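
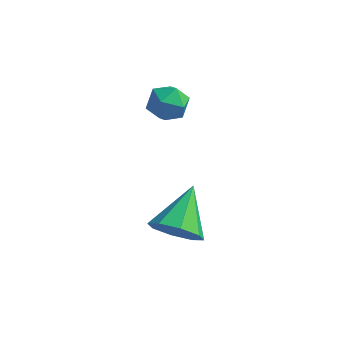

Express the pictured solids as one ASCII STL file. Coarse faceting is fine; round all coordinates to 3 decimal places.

solid 
facet normal -0.981 -0.136 0.140
outer loop
vertex -3.876 -0.663 2.687
vertex -3.734 -1.492 2.876
vertex -3.727 -0.9 3.502
endloop
endfacet
facet normal -0.791 0.534 0.300
outer loop
vertex -3.876 -0.663 2.687
vertex -3.727 -0.9 3.502
vertex -3.363 -0.184 3.188
endloop
endfacet
facet normal -0.494 0.823 -0.281
outer loop
vertex -3.876 -0.663 2.687
vertex -3.363 -0.184 3.188
vertex -3.146 -0.334 2.367
endloop
endfacet
facet normal -0.500 0.333 -0.799
outer loop
vertex -3.876 -0.663 2.687
vertex -3.146 -0.334 2.367
vertex -3.376 -1.142 2.174
endloop
endfacet
facet normal -0.802 -0.260 -0.538
outer loop
vertex -3.876 -0.663 2.687
vertex -3.376 -1.142 2.174
vertex -3.734 -1.492 2.876
endloop
endfacet
facet normal -0.293 0.505 0.812
outer loop
vertex -3.363 -0.184 3.188
vertex -3.727 -0.9 3.502
vertex -2.904 -0.718 3.686
endloop
endfacet
facet normal -0.601 -0.577 0.553
outer loop
vertex -3.727 -0.9 3.502
vertex -3.734 -1.492 2.876
vertex -3.134 -1.526 3.493
endloop
endfacet
facet normal -0.312 -0.777 -0.546
outer loop
vertex -3.734 -1.492 2.876
vertex -3.376 -1.142 2.174
vertex -2.917 -1.676 2.672
endloop
endfacet
facet normal 0.176 0.181 -0.968
outer loop
vertex -3.376 -1.142 2.174
vertex -3.146 -0.334 2.367
vertex -2.553 -0.96 2.358
endloop
endfacet
facet normal 0.187 0.974 -0.128
outer loop
vertex -3.146 -0.334 2.367
vertex -3.363 -0.184 3.188
vertex -2.546 -0.368 2.984
endloop
endfacet
facet normal 0.500 -0.333 0.799
outer loop
vertex -2.404 -1.197 3.173
vertex -2.904 -0.718 3.686
vertex -3.134 -1.526 3.493
endloop
endfacet
facet normal 0.494 -0.823 0.281
outer loop
vertex -2.404 -1.197 3.173
vertex -3.134 -1.526 3.493
vertex -2.917 -1.676 2.672
endloop
endfacet
facet normal 0.791 -0.534 -0.300
outer loop
vertex -2.404 -1.197 3.173
vertex -2.917 -1.676 2.672
vertex -2.553 -0.96 2.358
endloop
endfacet
facet normal 0.981 0.136 -0.140
outer loop
vertex -2.404 -1.197 3.173
vertex -2.553 -0.96 2.358
vertex -2.546 -0.368 2.984
endloop
endfacet
facet normal 0.802 0.260 0.538
outer loop
vertex -2.404 -1.197 3.173
vertex -2.546 -0.368 2.984
vertex -2.904 -0.718 3.686
endloop
endfacet
facet normal -0.176 -0.181 0.968
outer loop
vertex -3.134 -1.526 3.493
vertex -2.904 -0.718 3.686
vertex -3.727 -0.9 3.502
endloop
endfacet
facet normal -0.187 -0.974 0.128
outer loop
vertex -2.917 -1.676 2.672
vertex -3.134 -1.526 3.493
vertex -3.734 -1.492 2.876
endloop
endfacet
facet normal 0.293 -0.505 -0.812
outer loop
vertex -2.553 -0.96 2.358
vertex -2.917 -1.676 2.672
vertex -3.376 -1.142 2.174
endloop
endfacet
facet normal 0.601 0.577 -0.553
outer loop
vertex -2.546 -0.368 2.984
vertex -2.553 -0.96 2.358
vertex -3.146 -0.334 2.367
endloop
endfacet
facet normal 0.312 0.777 0.546
outer loop
vertex -2.904 -0.718 3.686
vertex -2.546 -0.368 2.984
vertex -3.363 -0.184 3.188
endloop
endfacet
facet normal 0.044 -0.849 -0.526
outer loop
vertex -1.167 -4.273 -0.531
vertex -1.565 -3.776 -1.366
vertex -0.597 -3.953 -0.999
endloop
endfacet
facet normal 0.616 0.051 0.786
outer loop
vertex -1.167 -4.273 -0.531
vertex -0.597 -3.953 -0.999
vertex -1.655 -2.044 -0.294
endloop
endfacet
facet normal 0.044 -0.849 -0.526
outer loop
vertex -0.597 -3.953 -0.999
vertex -1.565 -3.776 -1.366
vertex -0.594 -3.53 -1.682
endloop
endfacet
facet normal 0.883 0.397 0.250
outer loop
vertex -0.597 -3.953 -0.999
vertex -0.594 -3.53 -1.682
vertex -1.655 -2.044 -0.294
endloop
endfacet
facet normal 0.044 -0.850 -0.525
outer loop
vertex -0.594 -3.53 -1.682
vertex -1.565 -3.776 -1.366
vertex -1.16 -3.252 -2.18
endloop
endfacet
facet normal 0.620 0.724 -0.301
outer loop
vertex -0.594 -3.53 -1.682
vertex -1.16 -3.252 -2.18
vertex -1.655 -2.044 -0.294
endloop
endfacet
facet normal 0.044 -0.850 -0.525
outer loop
vertex -1.16 -3.252 -2.18
vertex -1.565 -3.776 -1.366
vertex -1.963 -3.28 -2.202
endloop
endfacet
facet normal -0.014 0.840 -0.542
outer loop
vertex -1.16 -3.252 -2.18
vertex -1.963 -3.28 -2.202
vertex -1.655 -2.044 -0.294
endloop
endfacet
facet normal 0.045 -0.850 -0.525
outer loop
vertex -1.963 -3.28 -2.202
vertex -1.565 -3.776 -1.366
vertex -2.533 -3.6 -1.733
endloop
endfacet
facet normal -0.655 0.678 -0.333
outer loop
vertex -1.963 -3.28 -2.202
vertex -2.533 -3.6 -1.733
vertex -1.655 -2.044 -0.294
endloop
endfacet
facet normal 0.045 -0.849 -0.526
outer loop
vertex -2.533 -3.6 -1.733
vertex -1.565 -3.776 -1.366
vertex -2.535 -4.023 -1.05
endloop
endfacet
facet normal -0.921 0.332 0.203
outer loop
vertex -2.533 -3.6 -1.733
vertex -2.535 -4.023 -1.05
vertex -1.655 -2.044 -0.294
endloop
endfacet
facet normal 0.045 -0.850 -0.525
outer loop
vertex -2.535 -4.023 -1.05
vertex -1.565 -3.776 -1.366
vertex -1.97 -4.301 -0.552
endloop
endfacet
facet normal -0.660 0.006 0.752
outer loop
vertex -2.535 -4.023 -1.05
vertex -1.97 -4.301 -0.552
vertex -1.655 -2.044 -0.294
endloop
endfacet
facet normal 0.043 -0.849 -0.526
outer loop
vertex -1.97 -4.301 -0.552
vertex -1.565 -3.776 -1.366
vertex -1.167 -4.273 -0.531
endloop
endfacet
facet normal -0.022 -0.110 0.994
outer loop
vertex -1.97 -4.301 -0.552
vertex -1.167 -4.273 -0.531
vertex -1.655 -2.044 -0.294
endloop
endfacet

endsolid


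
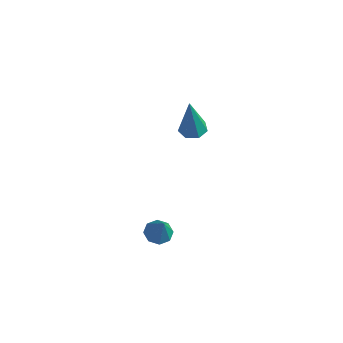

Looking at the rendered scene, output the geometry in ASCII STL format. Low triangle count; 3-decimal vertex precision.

solid 
facet normal -0.150 0.231 -0.961
outer loop
vertex -0.089 0.247 0.052
vertex -0.549 -0.035 0.056
vertex -0.474 0.487 0.17
endloop
endfacet
facet normal 0.570 0.742 0.353
outer loop
vertex -0.089 0.247 0.052
vertex -0.474 0.487 0.17
vertex -0.271 -0.465 1.844
endloop
endfacet
facet normal -0.150 0.231 -0.961
outer loop
vertex -0.474 0.487 0.17
vertex -0.549 -0.035 0.056
vertex -0.915 0.334 0.202
endloop
endfacet
facet normal -0.251 0.828 0.501
outer loop
vertex -0.474 0.487 0.17
vertex -0.915 0.334 0.202
vertex -0.271 -0.465 1.844
endloop
endfacet
facet normal -0.150 0.232 -0.961
outer loop
vertex -0.915 0.334 0.202
vertex -0.549 -0.035 0.056
vertex -1.081 -0.097 0.124
endloop
endfacet
facet normal -0.855 0.247 0.456
outer loop
vertex -0.915 0.334 0.202
vertex -1.081 -0.097 0.124
vertex -0.271 -0.465 1.844
endloop
endfacet
facet normal -0.150 0.232 -0.961
outer loop
vertex -1.081 -0.097 0.124
vertex -0.549 -0.035 0.056
vertex -0.847 -0.481 -0.005
endloop
endfacet
facet normal -0.787 -0.564 0.250
outer loop
vertex -1.081 -0.097 0.124
vertex -0.847 -0.481 -0.005
vertex -0.271 -0.465 1.844
endloop
endfacet
facet normal -0.149 0.231 -0.961
outer loop
vertex -0.847 -0.481 -0.005
vertex -0.549 -0.035 0.056
vertex -0.388 -0.53 -0.088
endloop
endfacet
facet normal -0.099 -0.994 0.039
outer loop
vertex -0.847 -0.481 -0.005
vertex -0.388 -0.53 -0.088
vertex -0.271 -0.465 1.844
endloop
endfacet
facet normal -0.151 0.231 -0.961
outer loop
vertex -0.388 -0.53 -0.088
vertex -0.549 -0.035 0.056
vertex -0.051 -0.205 -0.063
endloop
endfacet
facet normal 0.695 -0.719 -0.018
outer loop
vertex -0.388 -0.53 -0.088
vertex -0.051 -0.205 -0.063
vertex -0.271 -0.465 1.844
endloop
endfacet
facet normal -0.150 0.232 -0.961
outer loop
vertex -0.051 -0.205 -0.063
vertex -0.549 -0.035 0.056
vertex -0.089 0.247 0.052
endloop
endfacet
facet normal 0.991 0.052 0.121
outer loop
vertex -0.051 -0.205 -0.063
vertex -0.089 0.247 0.052
vertex -0.271 -0.465 1.844
endloop
endfacet
facet normal -0.470 0.205 -0.858
outer loop
vertex 0.7 -2.748 -4.066
vertex 0.328 -2.467 -3.795
vertex 0.801 -2.349 -4.026
endloop
endfacet
facet normal 0.964 -0.230 -0.136
outer loop
vertex 0.7 -2.748 -4.066
vertex 0.801 -2.349 -4.026
vertex 0.892 -2.713 -2.765
endloop
endfacet
facet normal -0.470 0.203 -0.859
outer loop
vertex 0.801 -2.349 -4.026
vertex 0.328 -2.467 -3.795
vertex 0.624 -2.019 -3.851
endloop
endfacet
facet normal 0.893 0.445 0.064
outer loop
vertex 0.801 -2.349 -4.026
vertex 0.624 -2.019 -3.851
vertex 0.892 -2.713 -2.765
endloop
endfacet
facet normal -0.473 0.205 -0.857
outer loop
vertex 0.624 -2.019 -3.851
vertex 0.328 -2.467 -3.795
vertex 0.274 -1.952 -3.642
endloop
endfacet
facet normal 0.406 0.812 0.419
outer loop
vertex 0.624 -2.019 -3.851
vertex 0.274 -1.952 -3.642
vertex 0.892 -2.713 -2.765
endloop
endfacet
facet normal -0.471 0.206 -0.858
outer loop
vertex 0.274 -1.952 -3.642
vertex 0.328 -2.467 -3.795
vertex -0.045 -2.186 -3.523
endloop
endfacet
facet normal -0.214 0.658 0.722
outer loop
vertex 0.274 -1.952 -3.642
vertex -0.045 -2.186 -3.523
vertex 0.892 -2.713 -2.765
endloop
endfacet
facet normal -0.471 0.205 -0.858
outer loop
vertex -0.045 -2.186 -3.523
vertex 0.328 -2.467 -3.795
vertex -0.146 -2.585 -3.563
endloop
endfacet
facet normal -0.602 0.073 0.795
outer loop
vertex -0.045 -2.186 -3.523
vertex -0.146 -2.585 -3.563
vertex 0.892 -2.713 -2.765
endloop
endfacet
facet normal -0.471 0.205 -0.858
outer loop
vertex -0.146 -2.585 -3.563
vertex 0.328 -2.467 -3.795
vertex 0.031 -2.915 -3.739
endloop
endfacet
facet normal -0.532 -0.603 0.595
outer loop
vertex -0.146 -2.585 -3.563
vertex 0.031 -2.915 -3.739
vertex 0.892 -2.713 -2.765
endloop
endfacet
facet normal -0.471 0.205 -0.858
outer loop
vertex 0.031 -2.915 -3.739
vertex 0.328 -2.467 -3.795
vertex 0.381 -2.982 -3.947
endloop
endfacet
facet normal -0.043 -0.970 0.239
outer loop
vertex 0.031 -2.915 -3.739
vertex 0.381 -2.982 -3.947
vertex 0.892 -2.713 -2.765
endloop
endfacet
facet normal -0.470 0.205 -0.858
outer loop
vertex 0.381 -2.982 -3.947
vertex 0.328 -2.467 -3.795
vertex 0.7 -2.748 -4.066
endloop
endfacet
facet normal 0.575 -0.816 -0.063
outer loop
vertex 0.381 -2.982 -3.947
vertex 0.7 -2.748 -4.066
vertex 0.892 -2.713 -2.765
endloop
endfacet

endsolid


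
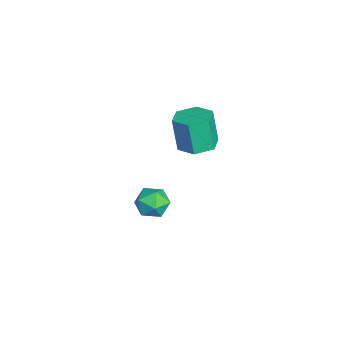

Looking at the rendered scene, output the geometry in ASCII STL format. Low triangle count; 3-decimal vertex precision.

solid 
facet normal 0.180 0.129 -0.975
outer loop
vertex 1.706 -0.18 2.657
vertex 0.79 0.075 2.522
vertex 1.447 0.742 2.731
endloop
endfacet
facet normal 0.946 0.249 0.207
outer loop
vertex 1.706 -0.18 2.657
vertex 1.447 0.742 2.731
vertex 1.386 -0.409 4.393
endloop
endfacet
facet normal 0.946 0.248 0.207
outer loop
vertex 1.386 -0.409 4.393
vertex 1.447 0.742 2.731
vertex 1.128 0.513 4.467
endloop
endfacet
facet normal -0.179 -0.128 0.975
outer loop
vertex 1.386 -0.409 4.393
vertex 1.128 0.513 4.467
vertex 0.47 -0.155 4.258
endloop
endfacet
facet normal 0.180 0.129 -0.975
outer loop
vertex 1.447 0.742 2.731
vertex 0.79 0.075 2.522
vertex 0.532 0.996 2.596
endloop
endfacet
facet normal 0.240 0.956 0.170
outer loop
vertex 1.447 0.742 2.731
vertex 0.532 0.996 2.596
vertex 1.128 0.513 4.467
endloop
endfacet
facet normal 0.240 0.956 0.170
outer loop
vertex 1.128 0.513 4.467
vertex 0.532 0.996 2.596
vertex 0.212 0.767 4.332
endloop
endfacet
facet normal -0.179 -0.128 0.975
outer loop
vertex 1.128 0.513 4.467
vertex 0.212 0.767 4.332
vertex 0.47 -0.155 4.258
endloop
endfacet
facet normal 0.179 0.129 -0.975
outer loop
vertex 0.532 0.996 2.596
vertex 0.79 0.075 2.522
vertex -0.126 0.329 2.387
endloop
endfacet
facet normal -0.706 0.708 -0.037
outer loop
vertex 0.532 0.996 2.596
vertex -0.126 0.329 2.387
vertex 0.212 0.767 4.332
endloop
endfacet
facet normal -0.706 0.708 -0.037
outer loop
vertex 0.212 0.767 4.332
vertex -0.126 0.329 2.387
vertex -0.446 0.1 4.123
endloop
endfacet
facet normal -0.180 -0.129 0.975
outer loop
vertex 0.212 0.767 4.332
vertex -0.446 0.1 4.123
vertex 0.47 -0.155 4.258
endloop
endfacet
facet normal 0.179 0.128 -0.975
outer loop
vertex -0.126 0.329 2.387
vertex 0.79 0.075 2.522
vertex 0.132 -0.593 2.313
endloop
endfacet
facet normal -0.946 -0.248 -0.207
outer loop
vertex -0.126 0.329 2.387
vertex 0.132 -0.593 2.313
vertex -0.446 0.1 4.123
endloop
endfacet
facet normal -0.946 -0.249 -0.207
outer loop
vertex -0.446 0.1 4.123
vertex 0.132 -0.593 2.313
vertex -0.187 -0.822 4.049
endloop
endfacet
facet normal -0.180 -0.129 0.975
outer loop
vertex -0.446 0.1 4.123
vertex -0.187 -0.822 4.049
vertex 0.47 -0.155 4.258
endloop
endfacet
facet normal 0.179 0.128 -0.975
outer loop
vertex 0.132 -0.593 2.313
vertex 0.79 0.075 2.522
vertex 1.048 -0.847 2.448
endloop
endfacet
facet normal -0.240 -0.956 -0.170
outer loop
vertex 0.132 -0.593 2.313
vertex 1.048 -0.847 2.448
vertex -0.187 -0.822 4.049
endloop
endfacet
facet normal -0.240 -0.956 -0.170
outer loop
vertex -0.187 -0.822 4.049
vertex 1.048 -0.847 2.448
vertex 0.728 -1.076 4.184
endloop
endfacet
facet normal -0.180 -0.129 0.975
outer loop
vertex -0.187 -0.822 4.049
vertex 0.728 -1.076 4.184
vertex 0.47 -0.155 4.258
endloop
endfacet
facet normal 0.180 0.129 -0.975
outer loop
vertex 1.048 -0.847 2.448
vertex 0.79 0.075 2.522
vertex 1.706 -0.18 2.657
endloop
endfacet
facet normal 0.706 -0.708 0.037
outer loop
vertex 1.048 -0.847 2.448
vertex 1.706 -0.18 2.657
vertex 0.728 -1.076 4.184
endloop
endfacet
facet normal 0.706 -0.708 0.037
outer loop
vertex 0.728 -1.076 4.184
vertex 1.706 -0.18 2.657
vertex 1.386 -0.409 4.393
endloop
endfacet
facet normal -0.179 -0.129 0.975
outer loop
vertex 0.728 -1.076 4.184
vertex 1.386 -0.409 4.393
vertex 0.47 -0.155 4.258
endloop
endfacet
facet normal 0.570 0.512 0.642
outer loop
vertex 0.332 -1.127 -2.011
vertex 0.158 -1.756 -1.355
vertex 0.886 -1.862 -1.916
endloop
endfacet
facet normal 0.800 0.599 -0.027
outer loop
vertex 0.332 -1.127 -2.011
vertex 0.886 -1.862 -1.916
vertex 0.641 -1.573 -2.761
endloop
endfacet
facet normal 0.263 0.873 -0.411
outer loop
vertex 0.332 -1.127 -2.011
vertex 0.641 -1.573 -2.761
vertex -0.239 -1.289 -2.721
endloop
endfacet
facet normal -0.298 0.954 0.022
outer loop
vertex 0.332 -1.127 -2.011
vertex -0.239 -1.289 -2.721
vertex -0.537 -1.402 -1.852
endloop
endfacet
facet normal -0.108 0.732 0.673
outer loop
vertex 0.332 -1.127 -2.011
vertex -0.537 -1.402 -1.852
vertex 0.158 -1.756 -1.355
endloop
endfacet
facet normal 0.955 -0.045 -0.293
outer loop
vertex 0.641 -1.573 -2.761
vertex 0.886 -1.862 -1.916
vertex 0.657 -2.478 -2.568
endloop
endfacet
facet normal 0.583 -0.186 0.791
outer loop
vertex 0.886 -1.862 -1.916
vertex 0.158 -1.756 -1.355
vertex 0.359 -2.591 -1.699
endloop
endfacet
facet normal -0.514 0.170 0.841
outer loop
vertex 0.158 -1.756 -1.355
vertex -0.537 -1.402 -1.852
vertex -0.521 -2.307 -1.659
endloop
endfacet
facet normal -0.821 0.530 -0.213
outer loop
vertex -0.537 -1.402 -1.852
vertex -0.239 -1.289 -2.721
vertex -0.766 -2.018 -2.504
endloop
endfacet
facet normal 0.087 0.397 -0.914
outer loop
vertex -0.239 -1.289 -2.721
vertex 0.641 -1.573 -2.761
vertex -0.038 -2.124 -3.065
endloop
endfacet
facet normal 0.298 -0.954 -0.022
outer loop
vertex -0.212 -2.753 -2.409
vertex 0.657 -2.478 -2.568
vertex 0.359 -2.591 -1.699
endloop
endfacet
facet normal -0.263 -0.873 0.411
outer loop
vertex -0.212 -2.753 -2.409
vertex 0.359 -2.591 -1.699
vertex -0.521 -2.307 -1.659
endloop
endfacet
facet normal -0.800 -0.599 0.027
outer loop
vertex -0.212 -2.753 -2.409
vertex -0.521 -2.307 -1.659
vertex -0.766 -2.018 -2.504
endloop
endfacet
facet normal -0.570 -0.512 -0.642
outer loop
vertex -0.212 -2.753 -2.409
vertex -0.766 -2.018 -2.504
vertex -0.038 -2.124 -3.065
endloop
endfacet
facet normal 0.108 -0.732 -0.673
outer loop
vertex -0.212 -2.753 -2.409
vertex -0.038 -2.124 -3.065
vertex 0.657 -2.478 -2.568
endloop
endfacet
facet normal 0.821 -0.530 0.213
outer loop
vertex 0.359 -2.591 -1.699
vertex 0.657 -2.478 -2.568
vertex 0.886 -1.862 -1.916
endloop
endfacet
facet normal -0.087 -0.397 0.914
outer loop
vertex -0.521 -2.307 -1.659
vertex 0.359 -2.591 -1.699
vertex 0.158 -1.756 -1.355
endloop
endfacet
facet normal -0.955 0.045 0.293
outer loop
vertex -0.766 -2.018 -2.504
vertex -0.521 -2.307 -1.659
vertex -0.537 -1.402 -1.852
endloop
endfacet
facet normal -0.583 0.186 -0.791
outer loop
vertex -0.038 -2.124 -3.065
vertex -0.766 -2.018 -2.504
vertex -0.239 -1.289 -2.721
endloop
endfacet
facet normal 0.514 -0.170 -0.841
outer loop
vertex 0.657 -2.478 -2.568
vertex -0.038 -2.124 -3.065
vertex 0.641 -1.573 -2.761
endloop
endfacet

endsolid


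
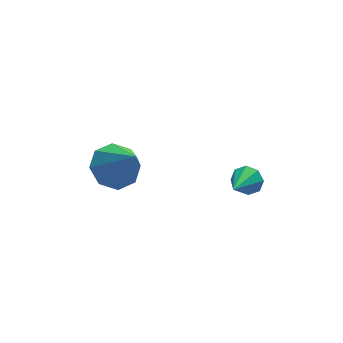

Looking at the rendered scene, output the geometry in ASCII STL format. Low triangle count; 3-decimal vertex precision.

solid 
facet normal 0.615 0.622 -0.485
outer loop
vertex 2.046 0.937 -4.052
vertex 1.774 1.399 -3.805
vertex 2.233 1.058 -3.66
endloop
endfacet
facet normal 0.398 -0.913 0.092
outer loop
vertex 2.046 0.937 -4.052
vertex 2.233 1.058 -3.66
vertex 0.926 0.541 -3.135
endloop
endfacet
facet normal 0.615 0.621 -0.487
outer loop
vertex 2.233 1.058 -3.66
vertex 1.774 1.399 -3.805
vertex 2.152 1.379 -3.353
endloop
endfacet
facet normal 0.489 -0.536 0.689
outer loop
vertex 2.233 1.058 -3.66
vertex 2.152 1.379 -3.353
vertex 0.926 0.541 -3.135
endloop
endfacet
facet normal 0.614 0.622 -0.486
outer loop
vertex 2.152 1.379 -3.353
vertex 1.774 1.399 -3.805
vertex 1.849 1.711 -3.311
endloop
endfacet
facet normal 0.161 0.022 0.987
outer loop
vertex 2.152 1.379 -3.353
vertex 1.849 1.711 -3.311
vertex 0.926 0.541 -3.135
endloop
endfacet
facet normal 0.615 0.622 -0.486
outer loop
vertex 1.849 1.711 -3.311
vertex 1.774 1.399 -3.805
vertex 1.502 1.861 -3.558
endloop
endfacet
facet normal -0.392 0.431 0.813
outer loop
vertex 1.849 1.711 -3.311
vertex 1.502 1.861 -3.558
vertex 0.926 0.541 -3.135
endloop
endfacet
facet normal 0.615 0.622 -0.485
outer loop
vertex 1.502 1.861 -3.558
vertex 1.774 1.399 -3.805
vertex 1.315 1.739 -3.951
endloop
endfacet
facet normal -0.850 0.455 0.263
outer loop
vertex 1.502 1.861 -3.558
vertex 1.315 1.739 -3.951
vertex 0.926 0.541 -3.135
endloop
endfacet
facet normal 0.615 0.621 -0.486
outer loop
vertex 1.315 1.739 -3.951
vertex 1.774 1.399 -3.805
vertex 1.396 1.419 -4.258
endloop
endfacet
facet normal -0.940 0.080 -0.331
outer loop
vertex 1.315 1.739 -3.951
vertex 1.396 1.419 -4.258
vertex 0.926 0.541 -3.135
endloop
endfacet
facet normal 0.615 0.621 -0.486
outer loop
vertex 1.396 1.419 -4.258
vertex 1.774 1.399 -3.805
vertex 1.699 1.086 -4.3
endloop
endfacet
facet normal -0.612 -0.478 -0.630
outer loop
vertex 1.396 1.419 -4.258
vertex 1.699 1.086 -4.3
vertex 0.926 0.541 -3.135
endloop
endfacet
facet normal 0.614 0.622 -0.486
outer loop
vertex 1.699 1.086 -4.3
vertex 1.774 1.399 -3.805
vertex 2.046 0.937 -4.052
endloop
endfacet
facet normal -0.057 -0.889 -0.454
outer loop
vertex 1.699 1.086 -4.3
vertex 2.046 0.937 -4.052
vertex 0.926 0.541 -3.135
endloop
endfacet
facet normal -0.207 0.573 -0.793
outer loop
vertex -1.942 2.136 -3.284
vertex -2.457 2.684 -2.753
vertex -1.571 2.663 -3.0
endloop
endfacet
facet normal 0.837 -0.539 -0.093
outer loop
vertex -1.942 2.136 -3.284
vertex -1.571 2.663 -3.0
vertex -2.063 1.596 -1.247
endloop
endfacet
facet normal -0.208 0.572 -0.794
outer loop
vertex -1.571 2.663 -3.0
vertex -2.457 2.684 -2.753
vertex -1.719 3.203 -2.572
endloop
endfacet
facet normal 0.957 0.033 0.289
outer loop
vertex -1.571 2.663 -3.0
vertex -1.719 3.203 -2.572
vertex -2.063 1.596 -1.247
endloop
endfacet
facet normal -0.208 0.573 -0.793
outer loop
vertex -1.719 3.203 -2.572
vertex -2.457 2.684 -2.753
vertex -2.299 3.438 -2.25
endloop
endfacet
facet normal 0.566 0.449 0.692
outer loop
vertex -1.719 3.203 -2.572
vertex -2.299 3.438 -2.25
vertex -2.063 1.596 -1.247
endloop
endfacet
facet normal -0.207 0.573 -0.793
outer loop
vertex -2.299 3.438 -2.25
vertex -2.457 2.684 -2.753
vertex -2.972 3.232 -2.223
endloop
endfacet
facet normal -0.107 0.465 0.879
outer loop
vertex -2.299 3.438 -2.25
vertex -2.972 3.232 -2.223
vertex -2.063 1.596 -1.247
endloop
endfacet
facet normal -0.207 0.573 -0.793
outer loop
vertex -2.972 3.232 -2.223
vertex -2.457 2.684 -2.753
vertex -3.343 2.705 -2.507
endloop
endfacet
facet normal -0.668 0.071 0.741
outer loop
vertex -2.972 3.232 -2.223
vertex -3.343 2.705 -2.507
vertex -2.063 1.596 -1.247
endloop
endfacet
facet normal -0.207 0.573 -0.793
outer loop
vertex -3.343 2.705 -2.507
vertex -2.457 2.684 -2.753
vertex -3.195 2.166 -2.935
endloop
endfacet
facet normal -0.787 -0.501 0.359
outer loop
vertex -3.343 2.705 -2.507
vertex -3.195 2.166 -2.935
vertex -2.063 1.596 -1.247
endloop
endfacet
facet normal -0.207 0.573 -0.793
outer loop
vertex -3.195 2.166 -2.935
vertex -2.457 2.684 -2.753
vertex -2.614 1.93 -3.257
endloop
endfacet
facet normal -0.397 -0.917 -0.044
outer loop
vertex -3.195 2.166 -2.935
vertex -2.614 1.93 -3.257
vertex -2.063 1.596 -1.247
endloop
endfacet
facet normal -0.208 0.573 -0.793
outer loop
vertex -2.614 1.93 -3.257
vertex -2.457 2.684 -2.753
vertex -1.942 2.136 -3.284
endloop
endfacet
facet normal 0.277 -0.933 -0.231
outer loop
vertex -2.614 1.93 -3.257
vertex -1.942 2.136 -3.284
vertex -2.063 1.596 -1.247
endloop
endfacet

endsolid


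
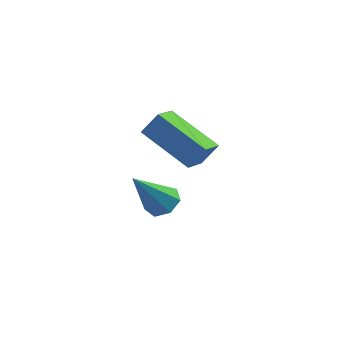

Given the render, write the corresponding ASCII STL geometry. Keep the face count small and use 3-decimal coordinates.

solid 
facet normal -0.541 -0.206 -0.816
outer loop
vertex 2.874 -4.904 -0.082
vertex 1.101 -4.082 0.886
vertex 3.118 -3.883 -0.501
endloop
endfacet
facet normal 0.813 -0.377 -0.445
outer loop
vertex 3.659 -3.678 0.314
vertex 2.874 -4.904 -0.082
vertex 3.118 -3.883 -0.501
endloop
endfacet
facet normal -0.541 -0.205 -0.816
outer loop
vertex 3.118 -3.883 -0.501
vertex 1.101 -4.082 0.886
vertex 1.346 -3.062 0.467
endloop
endfacet
facet normal 0.216 0.903 -0.371
outer loop
vertex 1.346 -3.062 0.467
vertex 3.659 -3.678 0.314
vertex 3.118 -3.883 -0.501
endloop
endfacet
facet normal -0.216 -0.903 0.371
outer loop
vertex 2.874 -4.904 -0.082
vertex 1.642 -3.877 1.701
vertex 1.101 -4.082 0.886
endloop
endfacet
facet normal 0.813 -0.377 -0.443
outer loop
vertex 3.414 -4.698 0.733
vertex 2.874 -4.904 -0.082
vertex 3.659 -3.678 0.314
endloop
endfacet
facet normal -0.216 -0.903 0.371
outer loop
vertex 3.414 -4.698 0.733
vertex 1.642 -3.877 1.701
vertex 2.874 -4.904 -0.082
endloop
endfacet
facet normal -0.812 0.378 0.444
outer loop
vertex 1.101 -4.082 0.886
vertex 1.642 -3.877 1.701
vertex 1.346 -3.062 0.467
endloop
endfacet
facet normal 0.216 0.903 -0.371
outer loop
vertex 1.886 -2.856 1.282
vertex 3.659 -3.678 0.314
vertex 1.346 -3.062 0.467
endloop
endfacet
facet normal -0.813 0.376 0.444
outer loop
vertex 1.346 -3.062 0.467
vertex 1.642 -3.877 1.701
vertex 1.886 -2.856 1.282
endloop
endfacet
facet normal 0.541 0.205 0.816
outer loop
vertex 1.886 -2.856 1.282
vertex 3.414 -4.698 0.733
vertex 3.659 -3.678 0.314
endloop
endfacet
facet normal 0.541 0.205 0.816
outer loop
vertex 1.642 -3.877 1.701
vertex 3.414 -4.698 0.733
vertex 1.886 -2.856 1.282
endloop
endfacet
facet normal 0.405 0.427 -0.808
outer loop
vertex 1.91 -2.176 -3.145
vertex 1.493 -2.594 -3.575
vertex 1.346 -1.934 -3.3
endloop
endfacet
facet normal 0.073 0.654 0.753
outer loop
vertex 1.91 -2.176 -3.145
vertex 1.346 -1.934 -3.3
vertex 0.647 -3.486 -1.885
endloop
endfacet
facet normal 0.406 0.427 -0.808
outer loop
vertex 1.346 -1.934 -3.3
vertex 1.493 -2.594 -3.575
vertex 0.893 -2.188 -3.662
endloop
endfacet
facet normal -0.664 0.645 0.379
outer loop
vertex 1.346 -1.934 -3.3
vertex 0.893 -2.188 -3.662
vertex 0.647 -3.486 -1.885
endloop
endfacet
facet normal 0.406 0.426 -0.809
outer loop
vertex 0.893 -2.188 -3.662
vertex 1.493 -2.594 -3.575
vertex 0.891 -2.748 -3.958
endloop
endfacet
facet normal -0.994 0.055 -0.097
outer loop
vertex 0.893 -2.188 -3.662
vertex 0.891 -2.748 -3.958
vertex 0.647 -3.486 -1.885
endloop
endfacet
facet normal 0.405 0.428 -0.808
outer loop
vertex 0.891 -2.748 -3.958
vertex 1.493 -2.594 -3.575
vertex 1.344 -3.192 -3.966
endloop
endfacet
facet normal -0.666 -0.674 -0.318
outer loop
vertex 0.891 -2.748 -3.958
vertex 1.344 -3.192 -3.966
vertex 0.647 -3.486 -1.885
endloop
endfacet
facet normal 0.406 0.427 -0.808
outer loop
vertex 1.344 -3.192 -3.966
vertex 1.493 -2.594 -3.575
vertex 1.908 -3.185 -3.679
endloop
endfacet
facet normal 0.071 -0.991 -0.116
outer loop
vertex 1.344 -3.192 -3.966
vertex 1.908 -3.185 -3.679
vertex 0.647 -3.486 -1.885
endloop
endfacet
facet normal 0.405 0.427 -0.809
outer loop
vertex 1.908 -3.185 -3.679
vertex 1.493 -2.594 -3.575
vertex 2.161 -2.733 -3.314
endloop
endfacet
facet normal 0.663 -0.658 0.356
outer loop
vertex 1.908 -3.185 -3.679
vertex 2.161 -2.733 -3.314
vertex 0.647 -3.486 -1.885
endloop
endfacet
facet normal 0.405 0.428 -0.808
outer loop
vertex 2.161 -2.733 -3.314
vertex 1.493 -2.594 -3.575
vertex 1.91 -2.176 -3.145
endloop
endfacet
facet normal 0.665 0.074 0.743
outer loop
vertex 2.161 -2.733 -3.314
vertex 1.91 -2.176 -3.145
vertex 0.647 -3.486 -1.885
endloop
endfacet

endsolid


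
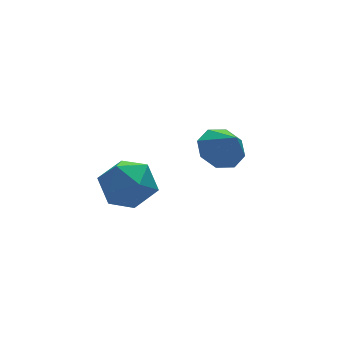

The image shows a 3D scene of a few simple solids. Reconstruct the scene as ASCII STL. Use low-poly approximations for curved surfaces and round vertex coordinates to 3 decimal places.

solid 
facet normal -0.845 0.119 0.521
outer loop
vertex -1.762 -1.463 1.597
vertex -1.885 -2.548 1.646
vertex -1.329 -2.025 2.429
endloop
endfacet
facet normal -0.392 0.655 0.646
outer loop
vertex -1.762 -1.463 1.597
vertex -1.329 -2.025 2.429
vertex -0.759 -1.219 1.958
endloop
endfacet
facet normal -0.244 0.969 0.024
outer loop
vertex -1.762 -1.463 1.597
vertex -0.759 -1.219 1.958
vertex -0.963 -1.244 0.884
endloop
endfacet
facet normal -0.607 0.628 -0.487
outer loop
vertex -1.762 -1.463 1.597
vertex -0.963 -1.244 0.884
vertex -1.659 -2.066 0.691
endloop
endfacet
facet normal -0.978 0.103 -0.180
outer loop
vertex -1.762 -1.463 1.597
vertex -1.659 -2.066 0.691
vertex -1.885 -2.548 1.646
endloop
endfacet
facet normal 0.214 0.375 0.902
outer loop
vertex -0.759 -1.219 1.958
vertex -1.329 -2.025 2.429
vertex -0.261 -2.154 2.229
endloop
endfacet
facet normal -0.520 -0.492 0.698
outer loop
vertex -1.329 -2.025 2.429
vertex -1.885 -2.548 1.646
vertex -0.957 -2.976 2.036
endloop
endfacet
facet normal -0.736 -0.518 -0.436
outer loop
vertex -1.885 -2.548 1.646
vertex -1.659 -2.066 0.691
vertex -1.161 -3.001 0.962
endloop
endfacet
facet normal -0.135 0.333 -0.933
outer loop
vertex -1.659 -2.066 0.691
vertex -0.963 -1.244 0.884
vertex -0.591 -2.195 0.491
endloop
endfacet
facet normal 0.453 0.885 -0.107
outer loop
vertex -0.963 -1.244 0.884
vertex -0.759 -1.219 1.958
vertex -0.035 -1.672 1.274
endloop
endfacet
facet normal 0.607 -0.628 0.487
outer loop
vertex -0.158 -2.757 1.323
vertex -0.261 -2.154 2.229
vertex -0.957 -2.976 2.036
endloop
endfacet
facet normal 0.244 -0.969 -0.024
outer loop
vertex -0.158 -2.757 1.323
vertex -0.957 -2.976 2.036
vertex -1.161 -3.001 0.962
endloop
endfacet
facet normal 0.392 -0.655 -0.646
outer loop
vertex -0.158 -2.757 1.323
vertex -1.161 -3.001 0.962
vertex -0.591 -2.195 0.491
endloop
endfacet
facet normal 0.845 -0.119 -0.521
outer loop
vertex -0.158 -2.757 1.323
vertex -0.591 -2.195 0.491
vertex -0.035 -1.672 1.274
endloop
endfacet
facet normal 0.978 -0.103 0.180
outer loop
vertex -0.158 -2.757 1.323
vertex -0.035 -1.672 1.274
vertex -0.261 -2.154 2.229
endloop
endfacet
facet normal 0.135 -0.333 0.933
outer loop
vertex -0.957 -2.976 2.036
vertex -0.261 -2.154 2.229
vertex -1.329 -2.025 2.429
endloop
endfacet
facet normal -0.453 -0.885 0.107
outer loop
vertex -1.161 -3.001 0.962
vertex -0.957 -2.976 2.036
vertex -1.885 -2.548 1.646
endloop
endfacet
facet normal -0.214 -0.375 -0.902
outer loop
vertex -0.591 -2.195 0.491
vertex -1.161 -3.001 0.962
vertex -1.659 -2.066 0.691
endloop
endfacet
facet normal 0.520 0.492 -0.698
outer loop
vertex -0.035 -1.672 1.274
vertex -0.591 -2.195 0.491
vertex -0.963 -1.244 0.884
endloop
endfacet
facet normal 0.736 0.518 0.436
outer loop
vertex -0.261 -2.154 2.229
vertex -0.035 -1.672 1.274
vertex -0.759 -1.219 1.958
endloop
endfacet
facet normal -0.116 0.602 -0.790
outer loop
vertex 3.33 -0.925 1.973
vertex 2.806 -1.542 1.58
vertex 2.665 -0.845 2.132
endloop
endfacet
facet normal 0.257 0.338 0.905
outer loop
vertex 3.33 -0.925 1.973
vertex 2.665 -0.845 2.132
vertex 2.954 -2.318 2.6
endloop
endfacet
facet normal -0.115 0.602 -0.790
outer loop
vertex 2.665 -0.845 2.132
vertex 2.806 -1.542 1.58
vertex 2.082 -1.173 1.967
endloop
endfacet
facet normal -0.375 0.213 0.902
outer loop
vertex 2.665 -0.845 2.132
vertex 2.082 -1.173 1.967
vertex 2.954 -2.318 2.6
endloop
endfacet
facet normal -0.116 0.602 -0.790
outer loop
vertex 2.082 -1.173 1.967
vertex 2.806 -1.542 1.58
vertex 1.923 -1.717 1.576
endloop
endfacet
facet normal -0.750 -0.227 0.621
outer loop
vertex 2.082 -1.173 1.967
vertex 1.923 -1.717 1.576
vertex 2.954 -2.318 2.6
endloop
endfacet
facet normal -0.116 0.602 -0.790
outer loop
vertex 1.923 -1.717 1.576
vertex 2.806 -1.542 1.58
vertex 2.281 -2.159 1.187
endloop
endfacet
facet normal -0.649 -0.726 0.227
outer loop
vertex 1.923 -1.717 1.576
vertex 2.281 -2.159 1.187
vertex 2.954 -2.318 2.6
endloop
endfacet
facet normal -0.115 0.602 -0.790
outer loop
vertex 2.281 -2.159 1.187
vertex 2.806 -1.542 1.58
vertex 2.947 -2.239 1.029
endloop
endfacet
facet normal -0.131 -0.990 -0.049
outer loop
vertex 2.281 -2.159 1.187
vertex 2.947 -2.239 1.029
vertex 2.954 -2.318 2.6
endloop
endfacet
facet normal -0.115 0.602 -0.790
outer loop
vertex 2.947 -2.239 1.029
vertex 2.806 -1.542 1.58
vertex 3.53 -1.911 1.194
endloop
endfacet
facet normal 0.500 -0.865 -0.046
outer loop
vertex 2.947 -2.239 1.029
vertex 3.53 -1.911 1.194
vertex 2.954 -2.318 2.6
endloop
endfacet
facet normal -0.115 0.602 -0.791
outer loop
vertex 3.53 -1.911 1.194
vertex 2.806 -1.542 1.58
vertex 3.688 -1.367 1.585
endloop
endfacet
facet normal 0.875 -0.423 0.236
outer loop
vertex 3.53 -1.911 1.194
vertex 3.688 -1.367 1.585
vertex 2.954 -2.318 2.6
endloop
endfacet
facet normal -0.115 0.601 -0.791
outer loop
vertex 3.688 -1.367 1.585
vertex 2.806 -1.542 1.58
vertex 3.33 -0.925 1.973
endloop
endfacet
facet normal 0.774 0.074 0.629
outer loop
vertex 3.688 -1.367 1.585
vertex 3.33 -0.925 1.973
vertex 2.954 -2.318 2.6
endloop
endfacet

endsolid


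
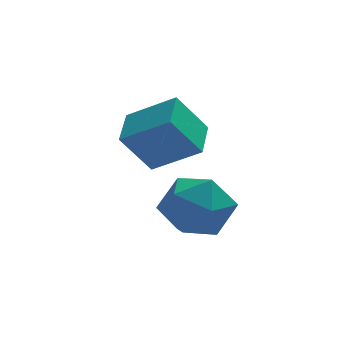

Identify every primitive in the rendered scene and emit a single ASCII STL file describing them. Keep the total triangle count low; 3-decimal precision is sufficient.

solid 
facet normal -0.575 -0.030 0.818
outer loop
vertex 0.884 0.693 -0.372
vertex 1.289 2.044 -0.037
vertex -0.546 1.364 -1.353
endloop
endfacet
facet normal -0.279 -0.932 -0.231
outer loop
vertex 0.431 1.416 -2.743
vertex 0.884 0.693 -0.372
vertex -0.546 1.364 -1.353
endloop
endfacet
facet normal -0.575 -0.031 0.818
outer loop
vertex -0.546 1.364 -1.353
vertex 1.289 2.044 -0.037
vertex -0.142 2.716 -1.018
endloop
endfacet
facet normal -0.769 0.361 -0.527
outer loop
vertex -0.142 2.716 -1.018
vertex 0.431 1.416 -2.743
vertex -0.546 1.364 -1.353
endloop
endfacet
facet normal 0.769 -0.361 0.527
outer loop
vertex 0.884 0.693 -0.372
vertex 2.266 2.096 -1.427
vertex 1.289 2.044 -0.037
endloop
endfacet
facet normal -0.279 -0.932 -0.231
outer loop
vertex 1.862 0.744 -1.762
vertex 0.884 0.693 -0.372
vertex 0.431 1.416 -2.743
endloop
endfacet
facet normal 0.769 -0.361 0.528
outer loop
vertex 1.862 0.744 -1.762
vertex 2.266 2.096 -1.427
vertex 0.884 0.693 -0.372
endloop
endfacet
facet normal 0.279 0.932 0.231
outer loop
vertex 1.289 2.044 -0.037
vertex 2.266 2.096 -1.427
vertex -0.142 2.716 -1.018
endloop
endfacet
facet normal -0.769 0.361 -0.528
outer loop
vertex 0.836 2.767 -2.408
vertex 0.431 1.416 -2.743
vertex -0.142 2.716 -1.018
endloop
endfacet
facet normal 0.279 0.932 0.231
outer loop
vertex -0.142 2.716 -1.018
vertex 2.266 2.096 -1.427
vertex 0.836 2.767 -2.408
endloop
endfacet
facet normal 0.575 0.030 -0.818
outer loop
vertex 0.836 2.767 -2.408
vertex 1.862 0.744 -1.762
vertex 0.431 1.416 -2.743
endloop
endfacet
facet normal 0.575 0.031 -0.817
outer loop
vertex 2.266 2.096 -1.427
vertex 1.862 0.744 -1.762
vertex 0.836 2.767 -2.408
endloop
endfacet
facet normal -0.826 0.213 0.521
outer loop
vertex 0.251 -0.786 -3.143
vertex 0.651 -1.517 -2.21
vertex 0.954 -0.303 -2.227
endloop
endfacet
facet normal -0.646 0.757 0.097
outer loop
vertex 0.251 -0.786 -3.143
vertex 0.954 -0.303 -2.227
vertex 1.163 0.027 -3.416
endloop
endfacet
facet normal -0.633 0.517 -0.576
outer loop
vertex 0.251 -0.786 -3.143
vertex 1.163 0.027 -3.416
vertex 0.99 -0.984 -4.134
endloop
endfacet
facet normal -0.806 -0.176 -0.566
outer loop
vertex 0.251 -0.786 -3.143
vertex 0.99 -0.984 -4.134
vertex 0.674 -1.938 -3.388
endloop
endfacet
facet normal -0.925 -0.363 0.112
outer loop
vertex 0.251 -0.786 -3.143
vertex 0.674 -1.938 -3.388
vertex 0.651 -1.517 -2.21
endloop
endfacet
facet normal 0.015 0.963 0.270
outer loop
vertex 1.163 0.027 -3.416
vertex 0.954 -0.303 -2.227
vertex 2.126 -0.202 -2.652
endloop
endfacet
facet normal -0.277 0.082 0.957
outer loop
vertex 0.954 -0.303 -2.227
vertex 0.651 -1.517 -2.21
vertex 1.81 -1.156 -1.906
endloop
endfacet
facet normal -0.436 -0.850 0.295
outer loop
vertex 0.651 -1.517 -2.21
vertex 0.674 -1.938 -3.388
vertex 1.637 -2.167 -2.624
endloop
endfacet
facet normal -0.244 -0.546 -0.802
outer loop
vertex 0.674 -1.938 -3.388
vertex 0.99 -0.984 -4.134
vertex 1.846 -1.837 -3.813
endloop
endfacet
facet normal 0.035 0.575 -0.818
outer loop
vertex 0.99 -0.984 -4.134
vertex 1.163 0.027 -3.416
vertex 2.149 -0.623 -3.83
endloop
endfacet
facet normal 0.806 0.176 0.566
outer loop
vertex 2.549 -1.354 -2.897
vertex 2.126 -0.202 -2.652
vertex 1.81 -1.156 -1.906
endloop
endfacet
facet normal 0.633 -0.517 0.576
outer loop
vertex 2.549 -1.354 -2.897
vertex 1.81 -1.156 -1.906
vertex 1.637 -2.167 -2.624
endloop
endfacet
facet normal 0.646 -0.757 -0.097
outer loop
vertex 2.549 -1.354 -2.897
vertex 1.637 -2.167 -2.624
vertex 1.846 -1.837 -3.813
endloop
endfacet
facet normal 0.826 -0.213 -0.521
outer loop
vertex 2.549 -1.354 -2.897
vertex 1.846 -1.837 -3.813
vertex 2.149 -0.623 -3.83
endloop
endfacet
facet normal 0.925 0.363 -0.112
outer loop
vertex 2.549 -1.354 -2.897
vertex 2.149 -0.623 -3.83
vertex 2.126 -0.202 -2.652
endloop
endfacet
facet normal 0.244 0.546 0.802
outer loop
vertex 1.81 -1.156 -1.906
vertex 2.126 -0.202 -2.652
vertex 0.954 -0.303 -2.227
endloop
endfacet
facet normal -0.035 -0.575 0.818
outer loop
vertex 1.637 -2.167 -2.624
vertex 1.81 -1.156 -1.906
vertex 0.651 -1.517 -2.21
endloop
endfacet
facet normal -0.015 -0.963 -0.270
outer loop
vertex 1.846 -1.837 -3.813
vertex 1.637 -2.167 -2.624
vertex 0.674 -1.938 -3.388
endloop
endfacet
facet normal 0.277 -0.082 -0.957
outer loop
vertex 2.149 -0.623 -3.83
vertex 1.846 -1.837 -3.813
vertex 0.99 -0.984 -4.134
endloop
endfacet
facet normal 0.436 0.850 -0.295
outer loop
vertex 2.126 -0.202 -2.652
vertex 2.149 -0.623 -3.83
vertex 1.163 0.027 -3.416
endloop
endfacet

endsolid


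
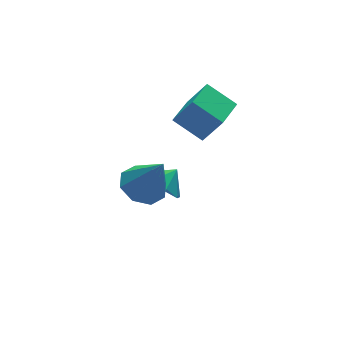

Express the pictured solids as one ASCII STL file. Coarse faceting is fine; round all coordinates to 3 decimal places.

solid 
facet normal -0.783 -0.618 0.076
outer loop
vertex 1.513 0.091 3.262
vertex 0.906 0.689 1.861
vertex 2.313 -1.024 2.44
endloop
endfacet
facet normal 0.370 -0.365 0.855
outer loop
vertex 3.574 -0.029 2.319
vertex 1.513 0.091 3.262
vertex 2.313 -1.024 2.44
endloop
endfacet
facet normal -0.783 -0.618 0.074
outer loop
vertex 2.313 -1.024 2.44
vertex 0.906 0.689 1.861
vertex 1.707 -0.425 1.038
endloop
endfacet
facet normal 0.500 -0.697 -0.514
outer loop
vertex 1.707 -0.425 1.038
vertex 3.574 -0.029 2.319
vertex 2.313 -1.024 2.44
endloop
endfacet
facet normal -0.500 0.697 0.514
outer loop
vertex 1.513 0.091 3.262
vertex 2.167 1.684 1.74
vertex 0.906 0.689 1.861
endloop
endfacet
facet normal 0.370 -0.365 0.854
outer loop
vertex 2.773 1.085 3.142
vertex 1.513 0.091 3.262
vertex 3.574 -0.029 2.319
endloop
endfacet
facet normal -0.501 0.697 0.514
outer loop
vertex 2.773 1.085 3.142
vertex 2.167 1.684 1.74
vertex 1.513 0.091 3.262
endloop
endfacet
facet normal -0.370 0.365 -0.854
outer loop
vertex 0.906 0.689 1.861
vertex 2.167 1.684 1.74
vertex 1.707 -0.425 1.038
endloop
endfacet
facet normal 0.501 -0.697 -0.514
outer loop
vertex 2.967 0.569 0.918
vertex 3.574 -0.029 2.319
vertex 1.707 -0.425 1.038
endloop
endfacet
facet normal -0.369 0.365 -0.855
outer loop
vertex 1.707 -0.425 1.038
vertex 2.167 1.684 1.74
vertex 2.967 0.569 0.918
endloop
endfacet
facet normal 0.782 0.618 -0.075
outer loop
vertex 2.967 0.569 0.918
vertex 2.773 1.085 3.142
vertex 3.574 -0.029 2.319
endloop
endfacet
facet normal 0.783 0.617 -0.075
outer loop
vertex 2.167 1.684 1.74
vertex 2.773 1.085 3.142
vertex 2.967 0.569 0.918
endloop
endfacet
facet normal -0.237 0.390 -0.890
outer loop
vertex -1.483 -2.077 1.945
vertex -2.292 -2.713 1.882
vertex -2.137 -1.765 2.256
endloop
endfacet
facet normal 0.559 0.589 0.584
outer loop
vertex -1.483 -2.077 1.945
vertex -2.137 -1.765 2.256
vertex -1.808 -3.507 3.698
endloop
endfacet
facet normal -0.237 0.390 -0.890
outer loop
vertex -2.137 -1.765 2.256
vertex -2.292 -2.713 1.882
vertex -2.882 -2.008 2.348
endloop
endfacet
facet normal -0.107 0.622 0.776
outer loop
vertex -2.137 -1.765 2.256
vertex -2.882 -2.008 2.348
vertex -1.808 -3.507 3.698
endloop
endfacet
facet normal -0.237 0.390 -0.890
outer loop
vertex -2.882 -2.008 2.348
vertex -2.292 -2.713 1.882
vertex -3.28 -2.664 2.167
endloop
endfacet
facet normal -0.652 0.193 0.733
outer loop
vertex -2.882 -2.008 2.348
vertex -3.28 -2.664 2.167
vertex -1.808 -3.507 3.698
endloop
endfacet
facet normal -0.237 0.389 -0.890
outer loop
vertex -3.28 -2.664 2.167
vertex -2.292 -2.713 1.882
vertex -3.1 -3.348 1.82
endloop
endfacet
facet normal -0.756 -0.443 0.482
outer loop
vertex -3.28 -2.664 2.167
vertex -3.1 -3.348 1.82
vertex -1.808 -3.507 3.698
endloop
endfacet
facet normal -0.238 0.389 -0.890
outer loop
vertex -3.1 -3.348 1.82
vertex -2.292 -2.713 1.882
vertex -2.446 -3.66 1.509
endloop
endfacet
facet normal -0.358 -0.918 0.169
outer loop
vertex -3.1 -3.348 1.82
vertex -2.446 -3.66 1.509
vertex -1.808 -3.507 3.698
endloop
endfacet
facet normal -0.237 0.389 -0.890
outer loop
vertex -2.446 -3.66 1.509
vertex -2.292 -2.713 1.882
vertex -1.702 -3.417 1.417
endloop
endfacet
facet normal 0.308 -0.951 -0.023
outer loop
vertex -2.446 -3.66 1.509
vertex -1.702 -3.417 1.417
vertex -1.808 -3.507 3.698
endloop
endfacet
facet normal -0.237 0.389 -0.890
outer loop
vertex -1.702 -3.417 1.417
vertex -2.292 -2.713 1.882
vertex -1.303 -2.762 1.597
endloop
endfacet
facet normal 0.852 -0.524 0.019
outer loop
vertex -1.702 -3.417 1.417
vertex -1.303 -2.762 1.597
vertex -1.808 -3.507 3.698
endloop
endfacet
facet normal -0.237 0.390 -0.890
outer loop
vertex -1.303 -2.762 1.597
vertex -2.292 -2.713 1.882
vertex -1.483 -2.077 1.945
endloop
endfacet
facet normal 0.956 0.114 0.270
outer loop
vertex -1.303 -2.762 1.597
vertex -1.483 -2.077 1.945
vertex -1.808 -3.507 3.698
endloop
endfacet
facet normal -0.769 -0.061 -0.636
outer loop
vertex 0.806 -0.138 -2.664
vertex 0.217 0.409 -2.004
vertex 0.851 0.646 -2.794
endloop
endfacet
facet normal 0.991 -0.076 -0.114
outer loop
vertex 0.806 -0.138 -2.664
vertex 0.851 0.646 -2.794
vertex 1.003 0.471 -1.356
endloop
endfacet
facet normal -0.769 -0.062 -0.636
outer loop
vertex 0.851 0.646 -2.794
vertex 0.217 0.409 -2.004
vertex 0.524 1.291 -2.461
endloop
endfacet
facet normal 0.884 0.467 -0.037
outer loop
vertex 0.851 0.646 -2.794
vertex 0.524 1.291 -2.461
vertex 1.003 0.471 -1.356
endloop
endfacet
facet normal -0.770 -0.061 -0.635
outer loop
vertex 0.524 1.291 -2.461
vertex 0.217 0.409 -2.004
vertex 0.018 1.419 -1.86
endloop
endfacet
facet normal 0.568 0.759 0.317
outer loop
vertex 0.524 1.291 -2.461
vertex 0.018 1.419 -1.86
vertex 1.003 0.471 -1.356
endloop
endfacet
facet normal -0.769 -0.061 -0.636
outer loop
vertex 0.018 1.419 -1.86
vertex 0.217 0.409 -2.004
vertex -0.372 0.955 -1.344
endloop
endfacet
facet normal 0.229 0.632 0.741
outer loop
vertex 0.018 1.419 -1.86
vertex -0.372 0.955 -1.344
vertex 1.003 0.471 -1.356
endloop
endfacet
facet normal -0.770 -0.062 -0.635
outer loop
vertex -0.372 0.955 -1.344
vertex 0.217 0.409 -2.004
vertex -0.416 0.171 -1.214
endloop
endfacet
facet normal 0.065 0.160 0.985
outer loop
vertex -0.372 0.955 -1.344
vertex -0.416 0.171 -1.214
vertex 1.003 0.471 -1.356
endloop
endfacet
facet normal -0.770 -0.062 -0.635
outer loop
vertex -0.416 0.171 -1.214
vertex 0.217 0.409 -2.004
vertex -0.089 -0.474 -1.547
endloop
endfacet
facet normal 0.172 -0.382 0.908
outer loop
vertex -0.416 0.171 -1.214
vertex -0.089 -0.474 -1.547
vertex 1.003 0.471 -1.356
endloop
endfacet
facet normal -0.770 -0.062 -0.635
outer loop
vertex -0.089 -0.474 -1.547
vertex 0.217 0.409 -2.004
vertex 0.417 -0.602 -2.148
endloop
endfacet
facet normal 0.487 -0.675 0.554
outer loop
vertex -0.089 -0.474 -1.547
vertex 0.417 -0.602 -2.148
vertex 1.003 0.471 -1.356
endloop
endfacet
facet normal -0.770 -0.062 -0.636
outer loop
vertex 0.417 -0.602 -2.148
vertex 0.217 0.409 -2.004
vertex 0.806 -0.138 -2.664
endloop
endfacet
facet normal 0.826 -0.548 0.131
outer loop
vertex 0.417 -0.602 -2.148
vertex 0.806 -0.138 -2.664
vertex 1.003 0.471 -1.356
endloop
endfacet

endsolid


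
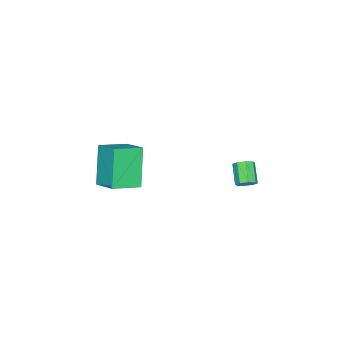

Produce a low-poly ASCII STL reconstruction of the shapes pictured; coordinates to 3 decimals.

solid 
facet normal -0.479 -0.254 0.840
outer loop
vertex 2.538 -2.582 4.747
vertex 2.975 -1.47 5.332
vertex 1.373 -1.886 4.294
endloop
endfacet
facet normal -0.328 -0.836 -0.440
outer loop
vertex 2.345 -1.37 2.588
vertex 2.538 -2.582 4.747
vertex 1.373 -1.886 4.294
endloop
endfacet
facet normal -0.479 -0.254 0.841
outer loop
vertex 1.373 -1.886 4.294
vertex 2.975 -1.47 5.332
vertex 1.811 -0.774 4.879
endloop
endfacet
facet normal -0.814 0.487 -0.316
outer loop
vertex 1.811 -0.774 4.879
vertex 2.345 -1.37 2.588
vertex 1.373 -1.886 4.294
endloop
endfacet
facet normal 0.814 -0.487 0.317
outer loop
vertex 2.538 -2.582 4.747
vertex 3.947 -0.954 3.626
vertex 2.975 -1.47 5.332
endloop
endfacet
facet normal -0.329 -0.836 -0.440
outer loop
vertex 3.509 -2.066 3.041
vertex 2.538 -2.582 4.747
vertex 2.345 -1.37 2.588
endloop
endfacet
facet normal 0.814 -0.487 0.316
outer loop
vertex 3.509 -2.066 3.041
vertex 3.947 -0.954 3.626
vertex 2.538 -2.582 4.747
endloop
endfacet
facet normal 0.329 0.836 0.440
outer loop
vertex 2.975 -1.47 5.332
vertex 3.947 -0.954 3.626
vertex 1.811 -0.774 4.879
endloop
endfacet
facet normal -0.814 0.486 -0.316
outer loop
vertex 2.782 -0.258 3.173
vertex 2.345 -1.37 2.588
vertex 1.811 -0.774 4.879
endloop
endfacet
facet normal 0.328 0.836 0.440
outer loop
vertex 1.811 -0.774 4.879
vertex 3.947 -0.954 3.626
vertex 2.782 -0.258 3.173
endloop
endfacet
facet normal 0.479 0.254 -0.840
outer loop
vertex 2.782 -0.258 3.173
vertex 3.509 -2.066 3.041
vertex 2.345 -1.37 2.588
endloop
endfacet
facet normal 0.478 0.254 -0.841
outer loop
vertex 3.947 -0.954 3.626
vertex 3.509 -2.066 3.041
vertex 2.782 -0.258 3.173
endloop
endfacet
facet normal 0.616 0.494 -0.614
outer loop
vertex -2.042 2.253 0.964
vertex -2.263 2.03 0.563
vertex -2.344 2.459 0.827
endloop
endfacet
facet normal 0.151 0.691 0.707
outer loop
vertex -2.042 2.253 0.964
vertex -2.344 2.459 0.827
vertex -2.735 1.693 1.659
endloop
endfacet
facet normal 0.149 0.692 0.707
outer loop
vertex -2.735 1.693 1.659
vertex -2.344 2.459 0.827
vertex -3.038 1.898 1.522
endloop
endfacet
facet normal -0.614 -0.496 0.614
outer loop
vertex -2.735 1.693 1.659
vertex -3.038 1.898 1.522
vertex -2.957 1.47 1.257
endloop
endfacet
facet normal 0.612 0.495 -0.617
outer loop
vertex -2.344 2.459 0.827
vertex -2.263 2.03 0.563
vertex -2.6 2.413 0.536
endloop
endfacet
facet normal -0.442 0.860 0.253
outer loop
vertex -2.344 2.459 0.827
vertex -2.6 2.413 0.536
vertex -3.038 1.898 1.522
endloop
endfacet
facet normal -0.444 0.860 0.252
outer loop
vertex -3.038 1.898 1.522
vertex -2.6 2.413 0.536
vertex -3.293 1.852 1.23
endloop
endfacet
facet normal -0.614 -0.496 0.614
outer loop
vertex -3.038 1.898 1.522
vertex -3.293 1.852 1.23
vertex -2.957 1.47 1.257
endloop
endfacet
facet normal 0.613 0.496 -0.614
outer loop
vertex -2.6 2.413 0.536
vertex -2.263 2.03 0.563
vertex -2.658 2.143 0.26
endloop
endfacet
facet normal -0.776 0.525 -0.350
outer loop
vertex -2.6 2.413 0.536
vertex -2.658 2.143 0.26
vertex -3.293 1.852 1.23
endloop
endfacet
facet normal -0.776 0.525 -0.350
outer loop
vertex -3.293 1.852 1.23
vertex -2.658 2.143 0.26
vertex -3.351 1.582 0.954
endloop
endfacet
facet normal -0.613 -0.496 0.614
outer loop
vertex -3.293 1.852 1.23
vertex -3.351 1.582 0.954
vertex -2.957 1.47 1.257
endloop
endfacet
facet normal 0.613 0.497 -0.614
outer loop
vertex -2.658 2.143 0.26
vertex -2.263 2.03 0.563
vertex -2.485 1.807 0.161
endloop
endfacet
facet normal -0.654 -0.117 -0.747
outer loop
vertex -2.658 2.143 0.26
vertex -2.485 1.807 0.161
vertex -3.351 1.582 0.954
endloop
endfacet
facet normal -0.654 -0.119 -0.747
outer loop
vertex -3.351 1.582 0.954
vertex -2.485 1.807 0.161
vertex -3.178 1.247 0.856
endloop
endfacet
facet normal -0.613 -0.496 0.614
outer loop
vertex -3.351 1.582 0.954
vertex -3.178 1.247 0.856
vertex -2.957 1.47 1.257
endloop
endfacet
facet normal 0.614 0.496 -0.614
outer loop
vertex -2.485 1.807 0.161
vertex -2.263 2.03 0.563
vertex -2.182 1.602 0.298
endloop
endfacet
facet normal -0.149 -0.692 -0.706
outer loop
vertex -2.485 1.807 0.161
vertex -2.182 1.602 0.298
vertex -3.178 1.247 0.856
endloop
endfacet
facet normal -0.150 -0.691 -0.707
outer loop
vertex -3.178 1.247 0.856
vertex -2.182 1.602 0.298
vertex -2.876 1.041 0.993
endloop
endfacet
facet normal -0.616 -0.494 0.614
outer loop
vertex -3.178 1.247 0.856
vertex -2.876 1.041 0.993
vertex -2.957 1.47 1.257
endloop
endfacet
facet normal 0.614 0.496 -0.614
outer loop
vertex -2.182 1.602 0.298
vertex -2.263 2.03 0.563
vertex -1.927 1.648 0.59
endloop
endfacet
facet normal 0.443 -0.860 -0.252
outer loop
vertex -2.182 1.602 0.298
vertex -1.927 1.648 0.59
vertex -2.876 1.041 0.993
endloop
endfacet
facet normal 0.443 -0.860 -0.253
outer loop
vertex -2.876 1.041 0.993
vertex -1.927 1.648 0.59
vertex -2.62 1.087 1.284
endloop
endfacet
facet normal -0.612 -0.495 0.617
outer loop
vertex -2.876 1.041 0.993
vertex -2.62 1.087 1.284
vertex -2.957 1.47 1.257
endloop
endfacet
facet normal 0.613 0.496 -0.614
outer loop
vertex -1.927 1.648 0.59
vertex -2.263 2.03 0.563
vertex -1.869 1.918 0.866
endloop
endfacet
facet normal 0.776 -0.525 0.350
outer loop
vertex -1.927 1.648 0.59
vertex -1.869 1.918 0.866
vertex -2.62 1.087 1.284
endloop
endfacet
facet normal 0.776 -0.525 0.350
outer loop
vertex -2.62 1.087 1.284
vertex -1.869 1.918 0.866
vertex -2.562 1.357 1.56
endloop
endfacet
facet normal -0.613 -0.496 0.614
outer loop
vertex -2.62 1.087 1.284
vertex -2.562 1.357 1.56
vertex -2.957 1.47 1.257
endloop
endfacet
facet normal 0.613 0.496 -0.614
outer loop
vertex -1.869 1.918 0.866
vertex -2.263 2.03 0.563
vertex -2.042 2.253 0.964
endloop
endfacet
facet normal 0.653 0.118 0.748
outer loop
vertex -1.869 1.918 0.866
vertex -2.042 2.253 0.964
vertex -2.562 1.357 1.56
endloop
endfacet
facet normal 0.655 0.117 0.747
outer loop
vertex -2.562 1.357 1.56
vertex -2.042 2.253 0.964
vertex -2.735 1.693 1.659
endloop
endfacet
facet normal -0.613 -0.497 0.614
outer loop
vertex -2.562 1.357 1.56
vertex -2.735 1.693 1.659
vertex -2.957 1.47 1.257
endloop
endfacet

endsolid


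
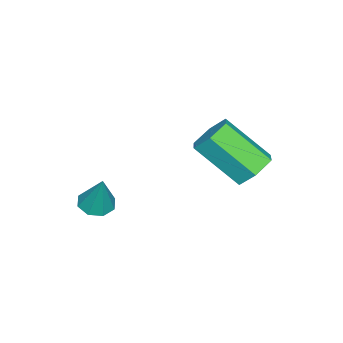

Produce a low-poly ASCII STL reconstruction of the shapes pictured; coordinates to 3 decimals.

solid 
facet normal -0.250 -0.285 -0.925
outer loop
vertex 0.873 -2.08 0.468
vertex 0.523 -2.461 0.68
vertex 0.478 -1.925 0.527
endloop
endfacet
facet normal 0.366 0.931 0.003
outer loop
vertex 0.873 -2.08 0.468
vertex 0.478 -1.925 0.527
vertex 0.857 -2.079 1.92
endloop
endfacet
facet normal -0.248 -0.285 -0.926
outer loop
vertex 0.478 -1.925 0.527
vertex 0.523 -2.461 0.68
vertex 0.109 -2.084 0.675
endloop
endfacet
facet normal -0.323 0.927 0.190
outer loop
vertex 0.478 -1.925 0.527
vertex 0.109 -2.084 0.675
vertex 0.857 -2.079 1.92
endloop
endfacet
facet normal -0.250 -0.287 -0.925
outer loop
vertex 0.109 -2.084 0.675
vertex 0.523 -2.461 0.68
vertex -0.018 -2.464 0.827
endloop
endfacet
facet normal -0.770 0.442 0.461
outer loop
vertex 0.109 -2.084 0.675
vertex -0.018 -2.464 0.827
vertex 0.857 -2.079 1.92
endloop
endfacet
facet normal -0.250 -0.284 -0.926
outer loop
vertex -0.018 -2.464 0.827
vertex 0.523 -2.461 0.68
vertex 0.172 -2.843 0.892
endloop
endfacet
facet normal -0.713 -0.245 0.657
outer loop
vertex -0.018 -2.464 0.827
vertex 0.172 -2.843 0.892
vertex 0.857 -2.079 1.92
endloop
endfacet
facet normal -0.248 -0.286 -0.926
outer loop
vertex 0.172 -2.843 0.892
vertex 0.523 -2.461 0.68
vertex 0.567 -2.998 0.834
endloop
endfacet
facet normal -0.187 -0.725 0.663
outer loop
vertex 0.172 -2.843 0.892
vertex 0.567 -2.998 0.834
vertex 0.857 -2.079 1.92
endloop
endfacet
facet normal -0.250 -0.286 -0.925
outer loop
vertex 0.567 -2.998 0.834
vertex 0.523 -2.461 0.68
vertex 0.936 -2.839 0.685
endloop
endfacet
facet normal 0.503 -0.721 0.476
outer loop
vertex 0.567 -2.998 0.834
vertex 0.936 -2.839 0.685
vertex 0.857 -2.079 1.92
endloop
endfacet
facet normal -0.250 -0.286 -0.925
outer loop
vertex 0.936 -2.839 0.685
vertex 0.523 -2.461 0.68
vertex 1.063 -2.458 0.533
endloop
endfacet
facet normal 0.950 -0.235 0.205
outer loop
vertex 0.936 -2.839 0.685
vertex 1.063 -2.458 0.533
vertex 0.857 -2.079 1.92
endloop
endfacet
facet normal -0.250 -0.285 -0.925
outer loop
vertex 1.063 -2.458 0.533
vertex 0.523 -2.461 0.68
vertex 0.873 -2.08 0.468
endloop
endfacet
facet normal 0.893 0.450 0.010
outer loop
vertex 1.063 -2.458 0.533
vertex 0.873 -2.08 0.468
vertex 0.857 -2.079 1.92
endloop
endfacet
facet normal -0.043 0.745 -0.665
outer loop
vertex -1.554 0.984 1.066
vertex -2.19 1.202 1.351
vertex -1.562 1.47 1.611
endloop
endfacet
facet normal 0.999 0.040 -0.021
outer loop
vertex -1.554 0.984 1.066
vertex -1.562 1.47 1.611
vertex -1.475 -0.38 2.283
endloop
endfacet
facet normal 0.999 0.040 -0.021
outer loop
vertex -1.475 -0.38 2.283
vertex -1.562 1.47 1.611
vertex -1.483 0.106 2.828
endloop
endfacet
facet normal 0.044 -0.745 0.665
outer loop
vertex -1.475 -0.38 2.283
vertex -1.483 0.106 2.828
vertex -2.11 -0.162 2.569
endloop
endfacet
facet normal -0.043 0.745 -0.665
outer loop
vertex -1.562 1.47 1.611
vertex -2.19 1.202 1.351
vertex -2.198 1.688 1.896
endloop
endfacet
facet normal 0.490 0.596 0.636
outer loop
vertex -1.562 1.47 1.611
vertex -2.198 1.688 1.896
vertex -1.483 0.106 2.828
endloop
endfacet
facet normal 0.490 0.596 0.636
outer loop
vertex -1.483 0.106 2.828
vertex -2.198 1.688 1.896
vertex -2.118 0.324 3.113
endloop
endfacet
facet normal 0.043 -0.745 0.666
outer loop
vertex -1.483 0.106 2.828
vertex -2.118 0.324 3.113
vertex -2.11 -0.162 2.569
endloop
endfacet
facet normal -0.044 0.745 -0.665
outer loop
vertex -2.198 1.688 1.896
vertex -2.19 1.202 1.351
vertex -2.825 1.42 1.637
endloop
endfacet
facet normal -0.509 0.556 0.657
outer loop
vertex -2.198 1.688 1.896
vertex -2.825 1.42 1.637
vertex -2.118 0.324 3.113
endloop
endfacet
facet normal -0.508 0.557 0.657
outer loop
vertex -2.118 0.324 3.113
vertex -2.825 1.42 1.637
vertex -2.746 0.056 2.854
endloop
endfacet
facet normal 0.043 -0.745 0.666
outer loop
vertex -2.118 0.324 3.113
vertex -2.746 0.056 2.854
vertex -2.11 -0.162 2.569
endloop
endfacet
facet normal -0.044 0.745 -0.665
outer loop
vertex -2.825 1.42 1.637
vertex -2.19 1.202 1.351
vertex -2.817 0.934 1.092
endloop
endfacet
facet normal -0.999 -0.040 0.021
outer loop
vertex -2.825 1.42 1.637
vertex -2.817 0.934 1.092
vertex -2.746 0.056 2.854
endloop
endfacet
facet normal -0.999 -0.040 0.021
outer loop
vertex -2.746 0.056 2.854
vertex -2.817 0.934 1.092
vertex -2.738 -0.43 2.309
endloop
endfacet
facet normal 0.043 -0.745 0.665
outer loop
vertex -2.746 0.056 2.854
vertex -2.738 -0.43 2.309
vertex -2.11 -0.162 2.569
endloop
endfacet
facet normal -0.043 0.745 -0.666
outer loop
vertex -2.817 0.934 1.092
vertex -2.19 1.202 1.351
vertex -2.182 0.716 0.807
endloop
endfacet
facet normal -0.490 -0.596 -0.636
outer loop
vertex -2.817 0.934 1.092
vertex -2.182 0.716 0.807
vertex -2.738 -0.43 2.309
endloop
endfacet
facet normal -0.490 -0.596 -0.636
outer loop
vertex -2.738 -0.43 2.309
vertex -2.182 0.716 0.807
vertex -2.102 -0.648 2.024
endloop
endfacet
facet normal 0.043 -0.745 0.665
outer loop
vertex -2.738 -0.43 2.309
vertex -2.102 -0.648 2.024
vertex -2.11 -0.162 2.569
endloop
endfacet
facet normal -0.043 0.745 -0.666
outer loop
vertex -2.182 0.716 0.807
vertex -2.19 1.202 1.351
vertex -1.554 0.984 1.066
endloop
endfacet
facet normal 0.508 -0.556 -0.657
outer loop
vertex -2.182 0.716 0.807
vertex -1.554 0.984 1.066
vertex -2.102 -0.648 2.024
endloop
endfacet
facet normal 0.509 -0.556 -0.657
outer loop
vertex -2.102 -0.648 2.024
vertex -1.554 0.984 1.066
vertex -1.475 -0.38 2.283
endloop
endfacet
facet normal 0.044 -0.745 0.665
outer loop
vertex -2.102 -0.648 2.024
vertex -1.475 -0.38 2.283
vertex -2.11 -0.162 2.569
endloop
endfacet

endsolid


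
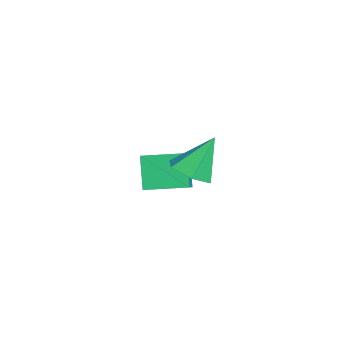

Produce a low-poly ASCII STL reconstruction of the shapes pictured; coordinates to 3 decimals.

solid 
facet normal 0.194 -0.498 -0.845
outer loop
vertex 2.807 -0.74 1.275
vertex 1.882 -0.735 1.06
vertex 2.441 -0.024 0.769
endloop
endfacet
facet normal 0.747 0.593 0.299
outer loop
vertex 2.807 -0.74 1.275
vertex 2.441 -0.024 0.769
vertex 1.518 0.195 2.64
endloop
endfacet
facet normal 0.194 -0.498 -0.845
outer loop
vertex 2.441 -0.024 0.769
vertex 1.882 -0.735 1.06
vertex 1.516 -0.02 0.554
endloop
endfacet
facet normal 0.028 0.994 -0.103
outer loop
vertex 2.441 -0.024 0.769
vertex 1.516 -0.02 0.554
vertex 1.518 0.195 2.64
endloop
endfacet
facet normal 0.195 -0.498 -0.845
outer loop
vertex 1.516 -0.02 0.554
vertex 1.882 -0.735 1.06
vertex 0.957 -0.731 0.844
endloop
endfacet
facet normal -0.797 0.601 -0.061
outer loop
vertex 1.516 -0.02 0.554
vertex 0.957 -0.731 0.844
vertex 1.518 0.195 2.64
endloop
endfacet
facet normal 0.195 -0.498 -0.845
outer loop
vertex 0.957 -0.731 0.844
vertex 1.882 -0.735 1.06
vertex 1.323 -1.447 1.35
endloop
endfacet
facet normal -0.904 -0.192 0.382
outer loop
vertex 0.957 -0.731 0.844
vertex 1.323 -1.447 1.35
vertex 1.518 0.195 2.64
endloop
endfacet
facet normal 0.195 -0.498 -0.845
outer loop
vertex 1.323 -1.447 1.35
vertex 1.882 -0.735 1.06
vertex 2.248 -1.451 1.566
endloop
endfacet
facet normal -0.185 -0.593 0.783
outer loop
vertex 1.323 -1.447 1.35
vertex 2.248 -1.451 1.566
vertex 1.518 0.195 2.64
endloop
endfacet
facet normal 0.194 -0.498 -0.845
outer loop
vertex 2.248 -1.451 1.566
vertex 1.882 -0.735 1.06
vertex 2.807 -0.74 1.275
endloop
endfacet
facet normal 0.640 -0.200 0.742
outer loop
vertex 2.248 -1.451 1.566
vertex 2.807 -0.74 1.275
vertex 1.518 0.195 2.64
endloop
endfacet
facet normal -0.539 -0.032 0.842
outer loop
vertex -2.099 -2.369 -0.44
vertex -1.934 -0.565 -0.266
vertex -3.556 -2.147 -1.365
endloop
endfacet
facet normal -0.091 -0.991 -0.095
outer loop
vertex -2.666 -2.095 -2.754
vertex -2.099 -2.369 -0.44
vertex -3.556 -2.147 -1.365
endloop
endfacet
facet normal -0.540 -0.031 0.841
outer loop
vertex -3.556 -2.147 -1.365
vertex -1.934 -0.565 -0.266
vertex -3.391 -0.343 -1.192
endloop
endfacet
facet normal -0.837 0.128 -0.532
outer loop
vertex -3.391 -0.343 -1.192
vertex -2.666 -2.095 -2.754
vertex -3.556 -2.147 -1.365
endloop
endfacet
facet normal 0.837 -0.128 0.532
outer loop
vertex -2.099 -2.369 -0.44
vertex -1.044 -0.513 -1.655
vertex -1.934 -0.565 -0.266
endloop
endfacet
facet normal -0.091 -0.991 -0.095
outer loop
vertex -1.209 -2.317 -1.828
vertex -2.099 -2.369 -0.44
vertex -2.666 -2.095 -2.754
endloop
endfacet
facet normal 0.837 -0.128 0.532
outer loop
vertex -1.209 -2.317 -1.828
vertex -1.044 -0.513 -1.655
vertex -2.099 -2.369 -0.44
endloop
endfacet
facet normal 0.091 0.991 0.095
outer loop
vertex -1.934 -0.565 -0.266
vertex -1.044 -0.513 -1.655
vertex -3.391 -0.343 -1.192
endloop
endfacet
facet normal -0.837 0.128 -0.532
outer loop
vertex -2.501 -0.291 -2.58
vertex -2.666 -2.095 -2.754
vertex -3.391 -0.343 -1.192
endloop
endfacet
facet normal 0.091 0.991 0.095
outer loop
vertex -3.391 -0.343 -1.192
vertex -1.044 -0.513 -1.655
vertex -2.501 -0.291 -2.58
endloop
endfacet
facet normal 0.540 0.032 -0.841
outer loop
vertex -2.501 -0.291 -2.58
vertex -1.209 -2.317 -1.828
vertex -2.666 -2.095 -2.754
endloop
endfacet
facet normal 0.539 0.031 -0.842
outer loop
vertex -1.044 -0.513 -1.655
vertex -1.209 -2.317 -1.828
vertex -2.501 -0.291 -2.58
endloop
endfacet

endsolid


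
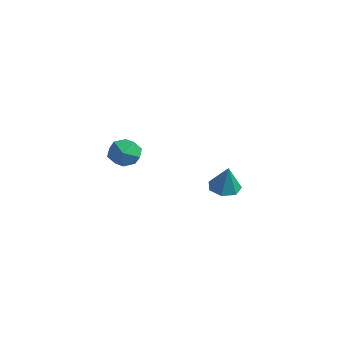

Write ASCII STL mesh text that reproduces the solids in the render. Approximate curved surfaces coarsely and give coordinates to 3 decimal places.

solid 
facet normal -0.307 0.092 -0.947
outer loop
vertex -1.352 4.677 -3.837
vertex -1.865 3.882 -3.748
vertex -2.128 4.779 -3.576
endloop
endfacet
facet normal 0.264 0.852 0.452
outer loop
vertex -1.352 4.677 -3.837
vertex -2.128 4.779 -3.576
vertex -1.315 3.718 -2.052
endloop
endfacet
facet normal -0.308 0.091 -0.947
outer loop
vertex -2.128 4.779 -3.576
vertex -1.865 3.882 -3.748
vertex -2.705 4.205 -3.444
endloop
endfacet
facet normal -0.449 0.603 0.659
outer loop
vertex -2.128 4.779 -3.576
vertex -2.705 4.205 -3.444
vertex -1.315 3.718 -2.052
endloop
endfacet
facet normal -0.307 0.092 -0.947
outer loop
vertex -2.705 4.205 -3.444
vertex -1.865 3.882 -3.748
vertex -2.65 3.389 -3.541
endloop
endfacet
facet normal -0.724 -0.129 0.678
outer loop
vertex -2.705 4.205 -3.444
vertex -2.65 3.389 -3.541
vertex -1.315 3.718 -2.052
endloop
endfacet
facet normal -0.308 0.092 -0.947
outer loop
vertex -2.65 3.389 -3.541
vertex -1.865 3.882 -3.748
vertex -2.004 2.944 -3.794
endloop
endfacet
facet normal -0.354 -0.795 0.493
outer loop
vertex -2.65 3.389 -3.541
vertex -2.004 2.944 -3.794
vertex -1.315 3.718 -2.052
endloop
endfacet
facet normal -0.307 0.092 -0.947
outer loop
vertex -2.004 2.944 -3.794
vertex -1.865 3.882 -3.748
vertex -1.253 3.205 -4.012
endloop
endfacet
facet normal 0.381 -0.891 0.245
outer loop
vertex -2.004 2.944 -3.794
vertex -1.253 3.205 -4.012
vertex -1.315 3.718 -2.052
endloop
endfacet
facet normal -0.307 0.092 -0.947
outer loop
vertex -1.253 3.205 -4.012
vertex -1.865 3.882 -3.748
vertex -0.963 3.977 -4.031
endloop
endfacet
facet normal 0.930 -0.347 0.120
outer loop
vertex -1.253 3.205 -4.012
vertex -0.963 3.977 -4.031
vertex -1.315 3.718 -2.052
endloop
endfacet
facet normal -0.307 0.092 -0.947
outer loop
vertex -0.963 3.977 -4.031
vertex -1.865 3.882 -3.748
vertex -1.352 4.677 -3.837
endloop
endfacet
facet normal 0.878 0.429 0.212
outer loop
vertex -0.963 3.977 -4.031
vertex -1.352 4.677 -3.837
vertex -1.315 3.718 -2.052
endloop
endfacet
facet normal -0.110 0.864 -0.492
outer loop
vertex -0.956 -2.668 0.251
vertex -1.9 -2.548 0.672
vertex -1.062 -2.166 1.156
endloop
endfacet
facet normal 0.577 0.741 -0.343
outer loop
vertex -0.956 -2.668 0.251
vertex -1.062 -2.166 1.156
vertex -0.279 -2.838 1.023
endloop
endfacet
facet normal 0.759 0.118 -0.640
outer loop
vertex -0.956 -2.668 0.251
vertex -0.279 -2.838 1.023
vertex -0.633 -3.636 0.456
endloop
endfacet
facet normal 0.185 -0.144 -0.972
outer loop
vertex -0.956 -2.668 0.251
vertex -0.633 -3.636 0.456
vertex -1.635 -3.457 0.239
endloop
endfacet
facet normal -0.352 0.317 -0.881
outer loop
vertex -0.956 -2.668 0.251
vertex -1.635 -3.457 0.239
vertex -1.9 -2.548 0.672
endloop
endfacet
facet normal 0.641 0.675 0.364
outer loop
vertex -0.279 -2.838 1.023
vertex -1.062 -2.166 1.156
vertex -0.805 -2.823 1.921
endloop
endfacet
facet normal -0.470 0.874 0.124
outer loop
vertex -1.062 -2.166 1.156
vertex -1.9 -2.548 0.672
vertex -1.807 -2.644 1.704
endloop
endfacet
facet normal -0.863 -0.011 -0.505
outer loop
vertex -1.9 -2.548 0.672
vertex -1.635 -3.457 0.239
vertex -2.161 -3.442 1.137
endloop
endfacet
facet normal 0.006 -0.758 -0.653
outer loop
vertex -1.635 -3.457 0.239
vertex -0.633 -3.636 0.456
vertex -1.378 -4.114 1.004
endloop
endfacet
facet normal 0.936 -0.333 -0.115
outer loop
vertex -0.633 -3.636 0.456
vertex -0.279 -2.838 1.023
vertex -0.54 -3.732 1.488
endloop
endfacet
facet normal -0.185 0.144 0.972
outer loop
vertex -1.484 -3.612 1.909
vertex -0.805 -2.823 1.921
vertex -1.807 -2.644 1.704
endloop
endfacet
facet normal -0.759 -0.118 0.640
outer loop
vertex -1.484 -3.612 1.909
vertex -1.807 -2.644 1.704
vertex -2.161 -3.442 1.137
endloop
endfacet
facet normal -0.577 -0.741 0.343
outer loop
vertex -1.484 -3.612 1.909
vertex -2.161 -3.442 1.137
vertex -1.378 -4.114 1.004
endloop
endfacet
facet normal 0.110 -0.864 0.492
outer loop
vertex -1.484 -3.612 1.909
vertex -1.378 -4.114 1.004
vertex -0.54 -3.732 1.488
endloop
endfacet
facet normal 0.352 -0.317 0.881
outer loop
vertex -1.484 -3.612 1.909
vertex -0.54 -3.732 1.488
vertex -0.805 -2.823 1.921
endloop
endfacet
facet normal -0.006 0.758 0.653
outer loop
vertex -1.807 -2.644 1.704
vertex -0.805 -2.823 1.921
vertex -1.062 -2.166 1.156
endloop
endfacet
facet normal -0.936 0.333 0.115
outer loop
vertex -2.161 -3.442 1.137
vertex -1.807 -2.644 1.704
vertex -1.9 -2.548 0.672
endloop
endfacet
facet normal -0.641 -0.675 -0.364
outer loop
vertex -1.378 -4.114 1.004
vertex -2.161 -3.442 1.137
vertex -1.635 -3.457 0.239
endloop
endfacet
facet normal 0.470 -0.874 -0.124
outer loop
vertex -0.54 -3.732 1.488
vertex -1.378 -4.114 1.004
vertex -0.633 -3.636 0.456
endloop
endfacet
facet normal 0.863 0.011 0.505
outer loop
vertex -0.805 -2.823 1.921
vertex -0.54 -3.732 1.488
vertex -0.279 -2.838 1.023
endloop
endfacet

endsolid


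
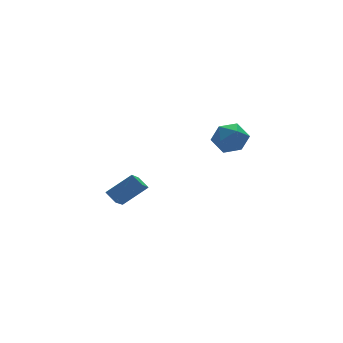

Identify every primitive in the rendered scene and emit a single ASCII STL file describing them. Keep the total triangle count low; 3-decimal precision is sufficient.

solid 
facet normal -0.920 0.132 0.368
outer loop
vertex 1.619 -1.345 -2.194
vertex 1.624 -2.341 -1.823
vertex 1.981 -1.546 -1.216
endloop
endfacet
facet normal -0.558 0.747 0.360
outer loop
vertex 1.619 -1.345 -2.194
vertex 1.981 -1.546 -1.216
vertex 2.495 -0.86 -1.843
endloop
endfacet
facet normal -0.361 0.879 -0.313
outer loop
vertex 1.619 -1.345 -2.194
vertex 2.495 -0.86 -1.843
vertex 2.456 -1.23 -2.837
endloop
endfacet
facet normal -0.601 0.345 -0.721
outer loop
vertex 1.619 -1.345 -2.194
vertex 2.456 -1.23 -2.837
vertex 1.917 -2.145 -2.825
endloop
endfacet
facet normal -0.947 -0.116 -0.300
outer loop
vertex 1.619 -1.345 -2.194
vertex 1.917 -2.145 -2.825
vertex 1.624 -2.341 -1.823
endloop
endfacet
facet normal 0.033 0.661 0.750
outer loop
vertex 2.495 -0.86 -1.843
vertex 1.981 -1.546 -1.216
vertex 3.043 -1.555 -1.255
endloop
endfacet
facet normal -0.552 -0.335 0.763
outer loop
vertex 1.981 -1.546 -1.216
vertex 1.624 -2.341 -1.823
vertex 2.504 -2.47 -1.243
endloop
endfacet
facet normal -0.595 -0.738 -0.318
outer loop
vertex 1.624 -2.341 -1.823
vertex 1.917 -2.145 -2.825
vertex 2.465 -2.84 -2.237
endloop
endfacet
facet normal -0.037 0.008 -0.999
outer loop
vertex 1.917 -2.145 -2.825
vertex 2.456 -1.23 -2.837
vertex 2.979 -2.154 -2.864
endloop
endfacet
facet normal 0.351 0.873 -0.339
outer loop
vertex 2.456 -1.23 -2.837
vertex 2.495 -0.86 -1.843
vertex 3.336 -1.359 -2.257
endloop
endfacet
facet normal 0.601 -0.345 0.721
outer loop
vertex 3.341 -2.355 -1.886
vertex 3.043 -1.555 -1.255
vertex 2.504 -2.47 -1.243
endloop
endfacet
facet normal 0.361 -0.879 0.313
outer loop
vertex 3.341 -2.355 -1.886
vertex 2.504 -2.47 -1.243
vertex 2.465 -2.84 -2.237
endloop
endfacet
facet normal 0.558 -0.747 -0.360
outer loop
vertex 3.341 -2.355 -1.886
vertex 2.465 -2.84 -2.237
vertex 2.979 -2.154 -2.864
endloop
endfacet
facet normal 0.920 -0.132 -0.368
outer loop
vertex 3.341 -2.355 -1.886
vertex 2.979 -2.154 -2.864
vertex 3.336 -1.359 -2.257
endloop
endfacet
facet normal 0.947 0.116 0.300
outer loop
vertex 3.341 -2.355 -1.886
vertex 3.336 -1.359 -2.257
vertex 3.043 -1.555 -1.255
endloop
endfacet
facet normal 0.037 -0.008 0.999
outer loop
vertex 2.504 -2.47 -1.243
vertex 3.043 -1.555 -1.255
vertex 1.981 -1.546 -1.216
endloop
endfacet
facet normal -0.351 -0.873 0.339
outer loop
vertex 2.465 -2.84 -2.237
vertex 2.504 -2.47 -1.243
vertex 1.624 -2.341 -1.823
endloop
endfacet
facet normal -0.033 -0.661 -0.750
outer loop
vertex 2.979 -2.154 -2.864
vertex 2.465 -2.84 -2.237
vertex 1.917 -2.145 -2.825
endloop
endfacet
facet normal 0.552 0.335 -0.763
outer loop
vertex 3.336 -1.359 -2.257
vertex 2.979 -2.154 -2.864
vertex 2.456 -1.23 -2.837
endloop
endfacet
facet normal 0.595 0.738 0.318
outer loop
vertex 3.043 -1.555 -1.255
vertex 3.336 -1.359 -2.257
vertex 2.495 -0.86 -1.843
endloop
endfacet
facet normal -0.798 0.130 -0.589
outer loop
vertex -4.838 -3.444 -3.946
vertex -5.079 -2.825 -3.483
vertex -3.921 -2.339 -4.946
endloop
endfacet
facet normal 0.298 -0.765 -0.571
outer loop
vertex -2.581 -2.555 -3.957
vertex -4.838 -3.444 -3.946
vertex -3.921 -2.339 -4.946
endloop
endfacet
facet normal -0.798 0.129 -0.589
outer loop
vertex -3.921 -2.339 -4.946
vertex -5.079 -2.825 -3.483
vertex -4.162 -1.72 -4.484
endloop
endfacet
facet normal 0.524 0.631 -0.572
outer loop
vertex -4.162 -1.72 -4.484
vertex -2.581 -2.555 -3.957
vertex -3.921 -2.339 -4.946
endloop
endfacet
facet normal -0.524 -0.632 0.572
outer loop
vertex -4.838 -3.444 -3.946
vertex -3.739 -3.041 -2.494
vertex -5.079 -2.825 -3.483
endloop
endfacet
facet normal 0.298 -0.765 -0.571
outer loop
vertex -3.498 -3.66 -2.956
vertex -4.838 -3.444 -3.946
vertex -2.581 -2.555 -3.957
endloop
endfacet
facet normal -0.524 -0.631 0.572
outer loop
vertex -3.498 -3.66 -2.956
vertex -3.739 -3.041 -2.494
vertex -4.838 -3.444 -3.946
endloop
endfacet
facet normal -0.298 0.765 0.571
outer loop
vertex -5.079 -2.825 -3.483
vertex -3.739 -3.041 -2.494
vertex -4.162 -1.72 -4.484
endloop
endfacet
facet normal 0.524 0.631 -0.572
outer loop
vertex -2.822 -1.936 -3.494
vertex -2.581 -2.555 -3.957
vertex -4.162 -1.72 -4.484
endloop
endfacet
facet normal -0.299 0.765 0.571
outer loop
vertex -4.162 -1.72 -4.484
vertex -3.739 -3.041 -2.494
vertex -2.822 -1.936 -3.494
endloop
endfacet
facet normal 0.798 -0.129 0.588
outer loop
vertex -2.822 -1.936 -3.494
vertex -3.498 -3.66 -2.956
vertex -2.581 -2.555 -3.957
endloop
endfacet
facet normal 0.798 -0.129 0.589
outer loop
vertex -3.739 -3.041 -2.494
vertex -3.498 -3.66 -2.956
vertex -2.822 -1.936 -3.494
endloop
endfacet

endsolid
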